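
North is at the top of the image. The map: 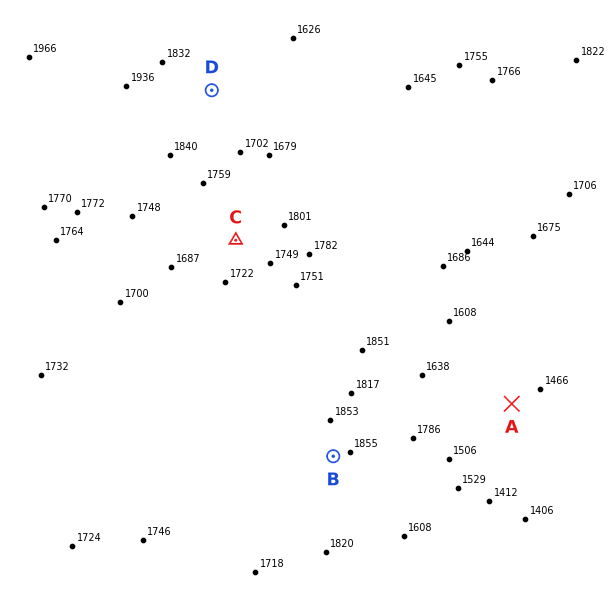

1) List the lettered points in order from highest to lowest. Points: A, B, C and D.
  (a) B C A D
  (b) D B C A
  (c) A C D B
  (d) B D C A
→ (d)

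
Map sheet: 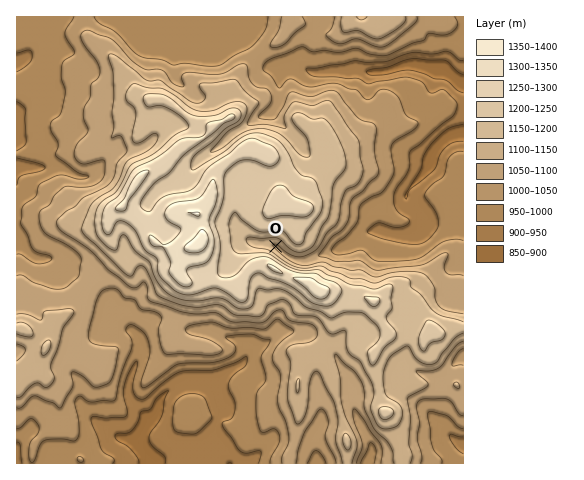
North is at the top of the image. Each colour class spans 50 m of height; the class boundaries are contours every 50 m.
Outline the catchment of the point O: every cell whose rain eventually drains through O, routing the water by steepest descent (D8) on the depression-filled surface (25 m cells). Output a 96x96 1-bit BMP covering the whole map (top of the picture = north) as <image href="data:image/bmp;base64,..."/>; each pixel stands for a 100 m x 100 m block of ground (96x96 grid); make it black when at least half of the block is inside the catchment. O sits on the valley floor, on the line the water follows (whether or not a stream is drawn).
<image width="96" height="96" href="data:image/bmp;base64,Qk2+BAAAAAAAAD4AAAAoAAAAYAAAAGAAAAABAAEAAAAAAIAEAAATCwAAEwsAAAIAAAAAAAAA////AAAAAAAAAAAAAAAAAAAAAAAAAAAAAAAAAAAAAAAAAAAAAAAAAAAAAAAAAAAAAAAAAAAAAAAAAAAAAAAAAAAAAAAAAAAAAAAAAAAAAAAAAAAAAAAAAAAAAAAAAAAAAAAAAAAAAAAAAAAAAAAAAAAAAAAAAAAAAAAAAAAAAAAAAAAAAAAAAAAAAAAAAAAAAAAAAAAAAAAAAAAAAAAAAAAAAAAAAAAAAAAAAAAAAAAAAAAAAAAAAAAAAAAAAAAAAAAAAAAAAAAAAAAAAAAAAAAAAAAAAAAAAAAAAAAAAAAAAAAAAAAAAAAAAAAAAAAAAAAAAAAAAAAAAAAAAAAAAAAAAAAAAAAAAAAAAAAAAAAAAAAAAAAAAAAAAAAAAAAAAAAAAAAAAAAAAAAAAAAAAAAAAAAAAAAAAAAAAAAAAAAAAAAAAAAAAAAAAAAAAAAAAAAAAAAAAAAAAAAAAAAAAAAAAAAAAAAAAAAAAAAAAAAAAAAAAAAAAAAAAAAAAAAAAAAAAAAAAAAAAAAAAAAAAAAAAAAAAAAAAAAAAAAAAAAAAAAAAAAAAAAAAAAAAAAAAAAAAAAAAAAAAAAAAAAAAAAAAAAAAAAAAAAAAAAAAAAAAAAAAA8AAAAAAAAAAAAAD/+AAAAAAAAAAAAAH/+AAAAAAAAAAAAAH//AAAAAAAAAAAAAH//gAAAAAAAAAAAAH//8AAAAAAAAAAAAH//8AAAAAAAAAAAAD//8AAAAAAAAAAAAA//+AAAAAAAAAAAAAf//AAAAAAAAAAAAAP//AAAAAAAAAAAAAP//AAAAAAAAAAAAAP//AAAAAAAAAAAAAf//AAAAAAAAAAAAAf/+AAAAAAAAAAAAAf/+AAAAAAAAAAAAAP/+AAAAAAAAAAAAAH//AAAAAAAAAAAAAH//AAAAAAAAAAAAAD//AAAAAAAAAAAAAD//AAAAAAAAAAAAAD//AAAAAAAAAAAAAD//AAAAAAAAAAAAAD//AAAAAAAAAAAAAB/+AAAAAAAAAAAAAA/+AAAAAAAAAAAAAAf+AAAAAAAAAAAAAAP8AAAAAAAAAAAAAAH8AAAAAAAAAAAAAABgAAAAAAAAAAAAAAAAAAAAAAAAAAAAAAAAAAAAAAAAAAAAAAAAAAAAAAAAAAAAAAAAAAAAAAAAAAAAAAAAAAAAAAAAAAAAAAAAAAAAAAAAAAAAAAAAAAAAAAAAAAAAAAAAAAAAAAAAAAAAAAAAAAAAAAAAAAAAAAAAAAAAAAAAAAAAAAAAAAAAAAAAAAAAAAAAAAAAAAAAAAAAAAAAAAAAAAAAAAAAAAAAAAAAAAAAAAAAAAAAAAAAAAAAAAAAAAAAAAAAAAAAAAAAAAAAAAAAAAAAAAAAAAAAAAAAAAAAAAAAAAAAAAAAAAAAAAAAAAAAAAAAAAAAAAAAAAAAAAAAAAAAAAAAAAAAAAAAAAAAAAAAAAAAAAAAAAAAAAAAAAAAAAAAAAAAAAAAAAAAAAAAAAAAAAAAAAAAAAAAAAAAAAAAAAAAAAAAAAAAAAAAAAAAAAAAAAA="/>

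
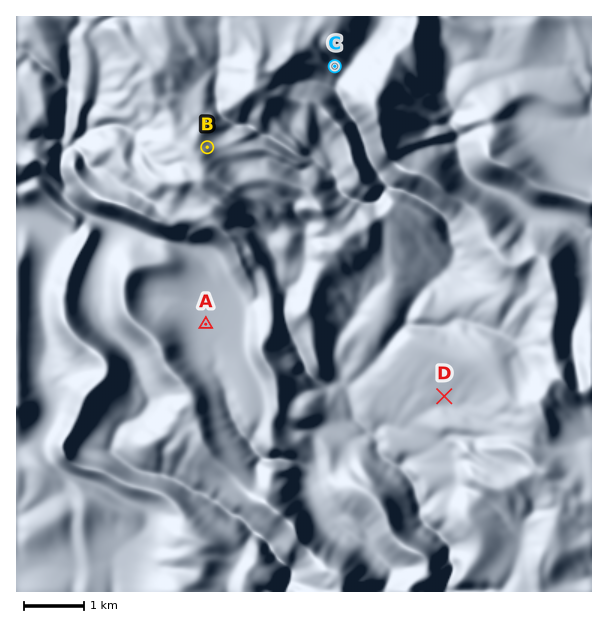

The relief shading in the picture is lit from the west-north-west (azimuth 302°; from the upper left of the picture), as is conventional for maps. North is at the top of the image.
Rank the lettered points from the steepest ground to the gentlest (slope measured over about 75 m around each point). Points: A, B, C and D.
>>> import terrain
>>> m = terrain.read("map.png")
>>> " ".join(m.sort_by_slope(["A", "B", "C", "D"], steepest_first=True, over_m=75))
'B C D A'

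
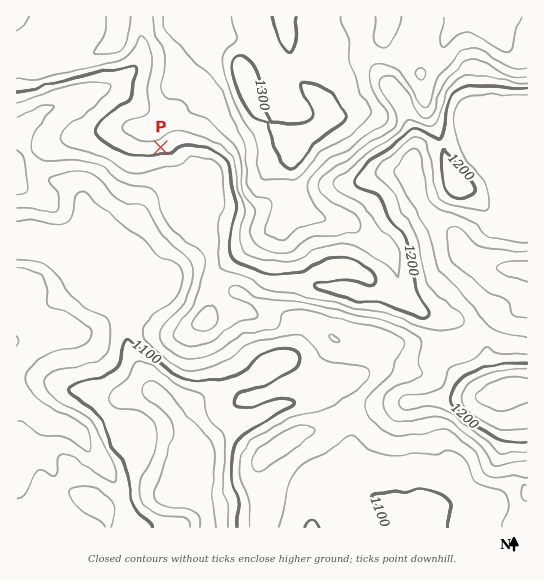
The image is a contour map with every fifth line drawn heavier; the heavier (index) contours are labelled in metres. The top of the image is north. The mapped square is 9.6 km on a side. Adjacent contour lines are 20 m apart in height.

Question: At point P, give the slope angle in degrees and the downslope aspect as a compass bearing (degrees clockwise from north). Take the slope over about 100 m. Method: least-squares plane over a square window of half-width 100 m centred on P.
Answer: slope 4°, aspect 165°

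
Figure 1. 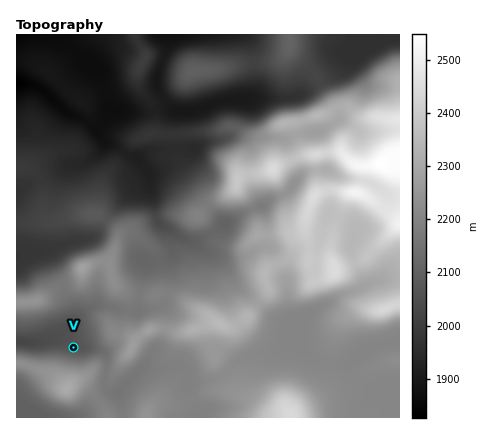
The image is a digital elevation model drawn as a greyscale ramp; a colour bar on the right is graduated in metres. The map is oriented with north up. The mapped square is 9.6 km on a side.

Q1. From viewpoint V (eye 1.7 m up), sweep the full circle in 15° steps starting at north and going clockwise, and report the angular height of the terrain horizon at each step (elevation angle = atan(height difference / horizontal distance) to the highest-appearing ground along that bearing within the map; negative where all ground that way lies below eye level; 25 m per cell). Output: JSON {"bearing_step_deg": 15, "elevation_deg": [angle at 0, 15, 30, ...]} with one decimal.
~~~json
{"bearing_step_deg": 15, "elevation_deg": [4.7, 4.5, 4.9, 6.3, 7.8, 8.0, 8.3, 7.7, 10.2, 12.9, 14.2, 15.5, 16.6, 16.4, 15.6, 13.9, 10.3, 6.6, -0.0, -0.2, 2.9, 6.3, 6.2, 4.2]}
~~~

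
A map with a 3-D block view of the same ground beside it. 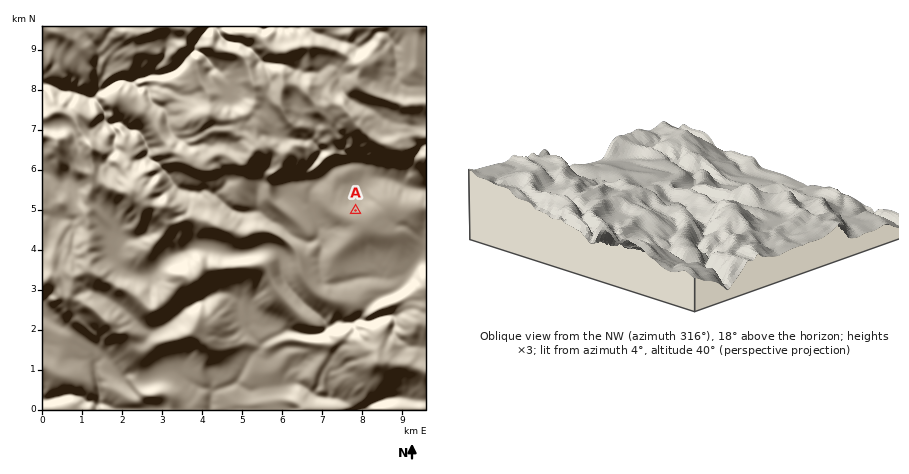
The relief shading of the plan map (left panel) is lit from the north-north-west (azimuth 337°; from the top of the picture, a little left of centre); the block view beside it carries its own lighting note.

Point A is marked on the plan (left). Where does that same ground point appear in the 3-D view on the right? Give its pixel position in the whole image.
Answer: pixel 614 178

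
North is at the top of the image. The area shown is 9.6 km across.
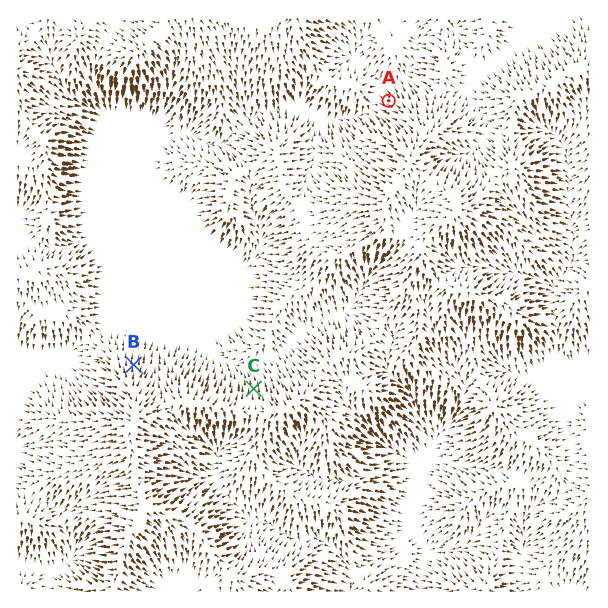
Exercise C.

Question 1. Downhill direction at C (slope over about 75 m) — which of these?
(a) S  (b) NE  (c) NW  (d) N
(d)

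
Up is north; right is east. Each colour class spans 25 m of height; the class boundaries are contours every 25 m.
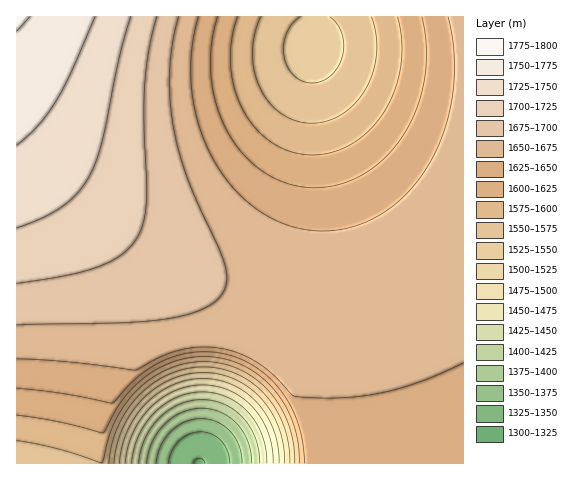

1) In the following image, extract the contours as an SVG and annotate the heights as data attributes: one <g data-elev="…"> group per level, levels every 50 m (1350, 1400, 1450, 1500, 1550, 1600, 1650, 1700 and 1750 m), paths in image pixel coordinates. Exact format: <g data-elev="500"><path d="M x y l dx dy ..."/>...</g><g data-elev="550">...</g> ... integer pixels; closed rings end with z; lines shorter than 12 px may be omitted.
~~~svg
<g data-elev="1350"><path d="M168 463l4-12 7-10 10-7 12-2 11 2 10 7 6 11 2 11"/></g><g data-elev="1400"><path d="M147 463l5-21 6-10 7-8 8-7 9-5 10-3 10-1 11 1 9 4 8 5 8 7 10 17 4 21"/></g><g data-elev="1450"><path d="M132 463l2-14 4-12 7-13 9-11 11-9 11-7 13-4 13-1 13 1 13 4 11 7 10 9 8 11 6 13 3 12 1 14"/></g><g data-elev="1500"><path d="M119 463l3-16 6-16 8-15 10-13 13-10 14-8 15-5 15-2 15 2 15 5 13 8 12 11 9 13 7 14 4 16 1 16"/></g><g data-elev="1550"><path d="M109 463l3-18 6-19 9-16 12-15 14-12 16-9 17-5 17-2 18 2 16 5 15 9 13 12 11 15 8 16 5 19 1 18"/><path d="M330 17l7 7 5 10 2 11-2 11-5 12-7 8-9 5-9 2-10-2-8-5-7-9-3-11 0-11 2-11 6-10 8-7"/></g><g data-elev="1600"><path d="M17 415l40 7 46 11 23-37 12-13 14-11 16-8 17-5 17-2 18 1 17 5 15 8 14 10 12 13 9 16 7 16 4 19 1 18"/><path d="M397 17l5 23-1 24-5 24-11 22-14 18-17 15-20 9-21 3-21-3-19-9-16-13-13-19-9-22-4-23 0-25 7-24"/></g><g data-elev="1650"><path d="M17 359l53 3 64 8 27-14 17-5 18-4 20 1 20 4 20 9 16 13 22 22 31 2 35-2 33-6 34-11 36-16"/><path d="M448 17l6 37-1 38-9 38-15 34-20 28-13 11-13 10-14 8-15 5-15 4-17 1-16-1-15-4-15-6-14-8-13-9-13-12-21-29-15-33-8-38-1-37 7-37"/></g><g data-elev="1700"><path d="M17 283l51-8 33-9 22-13 9-8 6-9 6-16 2-20-2-82 1-40 4-31 8-30"/></g><g data-elev="1750"><path d="M17 145l21-19 18-24 15-31 24-54"/></g>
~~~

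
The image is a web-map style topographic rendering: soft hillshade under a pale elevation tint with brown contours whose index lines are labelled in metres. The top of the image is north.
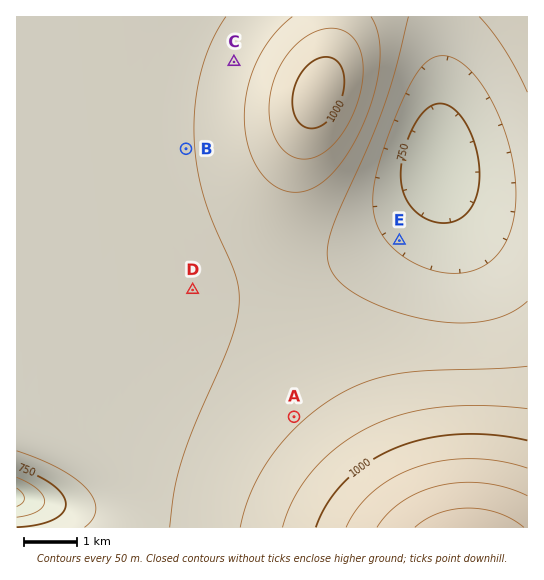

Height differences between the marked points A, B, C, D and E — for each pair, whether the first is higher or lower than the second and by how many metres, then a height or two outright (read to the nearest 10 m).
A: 100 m higher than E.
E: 80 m lower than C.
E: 60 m lower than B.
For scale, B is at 850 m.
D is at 840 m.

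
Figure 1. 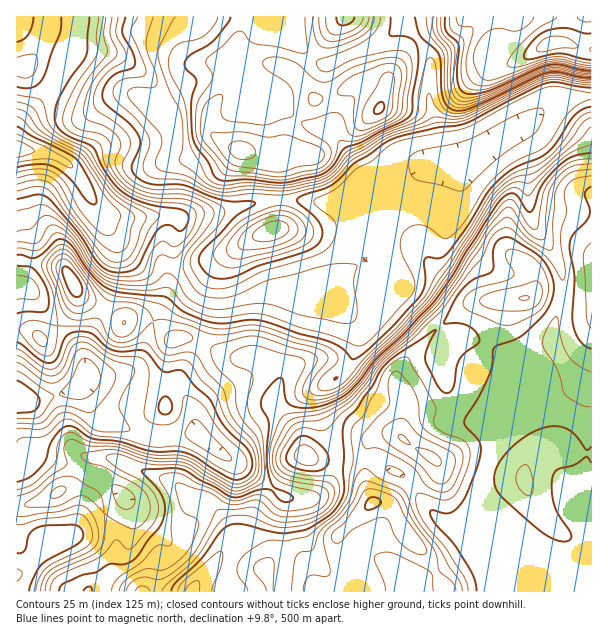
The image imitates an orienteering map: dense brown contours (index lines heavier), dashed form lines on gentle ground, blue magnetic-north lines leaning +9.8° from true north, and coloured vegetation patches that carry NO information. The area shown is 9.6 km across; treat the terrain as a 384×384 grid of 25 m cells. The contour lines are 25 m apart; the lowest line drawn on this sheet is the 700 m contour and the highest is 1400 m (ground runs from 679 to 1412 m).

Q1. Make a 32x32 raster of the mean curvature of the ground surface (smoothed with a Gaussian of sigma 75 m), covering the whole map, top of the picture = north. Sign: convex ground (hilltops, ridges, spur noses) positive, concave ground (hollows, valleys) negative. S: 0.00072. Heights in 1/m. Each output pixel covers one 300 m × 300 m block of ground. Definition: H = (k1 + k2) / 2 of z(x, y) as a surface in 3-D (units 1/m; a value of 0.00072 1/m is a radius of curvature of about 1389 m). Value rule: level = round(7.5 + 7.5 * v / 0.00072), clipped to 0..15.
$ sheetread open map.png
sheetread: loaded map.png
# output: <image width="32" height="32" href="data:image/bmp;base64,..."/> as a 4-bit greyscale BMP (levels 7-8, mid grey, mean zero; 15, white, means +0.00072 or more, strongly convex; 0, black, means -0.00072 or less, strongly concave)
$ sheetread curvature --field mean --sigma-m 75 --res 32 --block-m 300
<image width="32" height="32" href="data:image/bmp;base64,Qk12AgAAAAAAAHYAAAAoAAAAIAAAACAAAAABAAQAAAAAAAACAAATCwAAEwsAABAAAAAAAAAAAAAAABEREQAiIiIAMzMzAERERABVVVUAZmZmAHd3dwCIiIgAmZmZAKqqqgC7u7sAzMzMAN3d3QDu7u4A////AFr6eOqPpWh3p4p3a8V4h3dVi7dYNth7h3eHZXpld3d3pDJaSmOLeKp7dmn4V3d3h3NCa1eWS7mIj8Zeg2d3eYfahKdDiYq6MxPNrBR3dph3jfq0Na35SyIAbshKhXind0WXNs/+cgK6pokhbaR5pnd1i+/mZyED//ZpR83GaJiHuMxEECM0ZoyViq2Wd3eKl3S4NXmlSKh7qriaZWZ3Z4czdXmJxFialCe8iJeIaHd3R2NXh3WHd6gQHNqFemeId0uyNTV0mpictwX9Znx2iHd/oFtm6Ju7qstgb7ZndnZovHZ/xs2omoVFVAX7Znh1aYR8fOmWM1ZVZ3dRfriYpVlRn7mYkkVEZnd4dAfszOo5Vf9TRYWqhVZmeHZSq1SaKdn7ADuJyrdlZnd3k12b5Vpj+CRKdJru26d3eJUZ7VGZesMlRWFljP6XiHiHI+0Hl5yCM0UyIxASFHh3h1G/GZicghnMlrxUZTM2d3d0TlvbmTB+3MmLzf39FHd3dzZm2gAEh2iFjOqa7nQDVnd1Qndq3XVYZfmXiFPPUkMzZ2NqWauYi0XWVmaFb/6nxAJmW4Zou8lXqXdnyXfYJP+AARDHRpyEmFiHeoa53CHf/2AFuURVSKqqiblSNqtAnJ38z3pkZ5mXaYdkelI3RWqmr/tahGmoh0aXZX38VUrmdkVk"/>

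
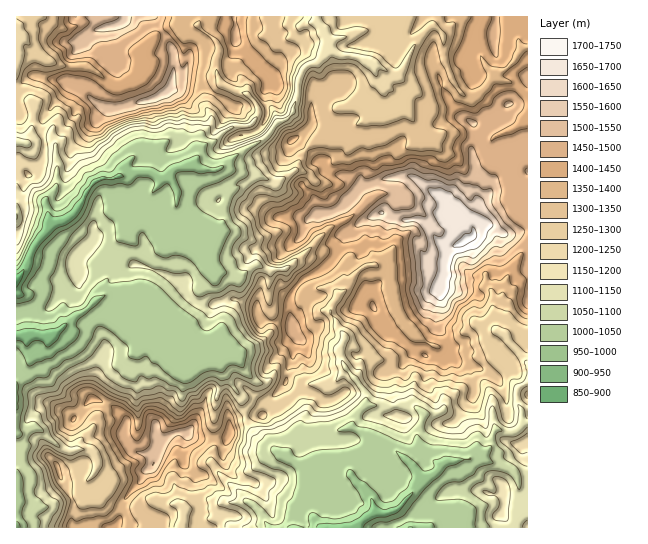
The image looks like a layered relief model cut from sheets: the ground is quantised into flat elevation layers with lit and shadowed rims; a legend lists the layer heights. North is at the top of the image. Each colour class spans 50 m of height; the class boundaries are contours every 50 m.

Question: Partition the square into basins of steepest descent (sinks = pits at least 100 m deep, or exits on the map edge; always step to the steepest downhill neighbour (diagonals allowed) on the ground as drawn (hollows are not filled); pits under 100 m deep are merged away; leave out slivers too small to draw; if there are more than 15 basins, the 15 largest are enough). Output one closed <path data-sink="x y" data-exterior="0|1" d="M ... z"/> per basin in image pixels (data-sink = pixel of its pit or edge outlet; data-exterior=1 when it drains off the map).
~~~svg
<path data-sink="17 279" data-exterior="1" d="M527 16l-510 0-1 297 30-4 16-14 8-4 7-8-2-25 8-10 6-4 4 0 21 17 12-2 7 5 17 4 29 13 8 13 10 9 18 1 20-5 18 5 3 2 1 9 4 5 29 4 11 15 8-3 14-15 15-9 15-3 6-4 14 0 4 9 0 8 10 13 11 2 19 15 12 5 10 3 12-1 1-14-16-19 1-20 12-56 5-5 16-6 3-4 0-4 10-6 7 0 16 10 22-5z"/><path data-sink="355 527" data-exterior="1" d="M490 225l-13 3-7 11-16 6-7 10-2 20-9 39 0 12 16 19-1 14-12 1-22-8-19-15-11-2-7-8-3-5 0-8-4-9-14 0-28 11-22 20-7 3-5-2-4 13 0 9-6 12 0 10-7 9-13 12-5 14-7-1-24 5-4 17-21 3-19-5-4 12 0 15 13 12-1 19 4 9 0 11-3 5 2 10 330-1 0-296-22 4z"/><path data-sink="27 335" data-exterior="0" d="M93 244l-4 0-6 4-8 10 2 25-7 8-8 4-16 14-30 5 0 57 11 16 14 13 14 5 19 14 17-20 22 8 14 14-4 13 5 11 9 7 10 1 7 4 7-14 16-11 10 0 7 5 12 3 16-1 6-2 1-15 2-2 24-5 7 1 5-14 13-12 7-9 0-10 6-12 0-9 4-9 0-6-5-9-6-3-23-2-6-6-2-10-20-6-20 5-18-1-10-9-8-13-29-13-17-4-7-5-12 2z"/>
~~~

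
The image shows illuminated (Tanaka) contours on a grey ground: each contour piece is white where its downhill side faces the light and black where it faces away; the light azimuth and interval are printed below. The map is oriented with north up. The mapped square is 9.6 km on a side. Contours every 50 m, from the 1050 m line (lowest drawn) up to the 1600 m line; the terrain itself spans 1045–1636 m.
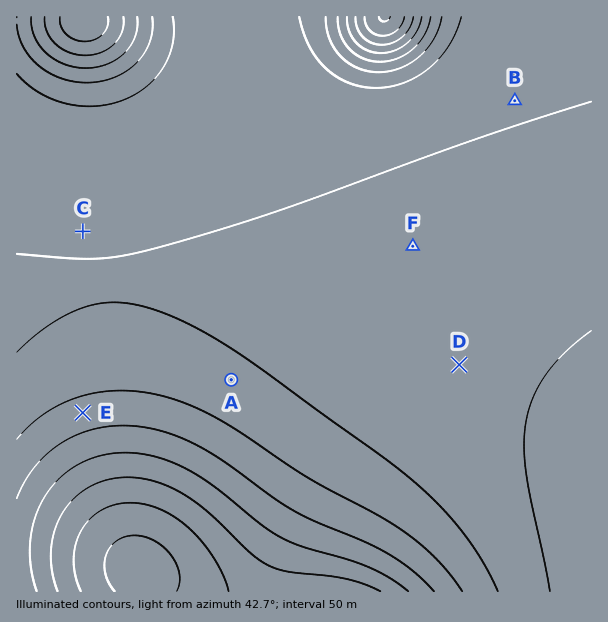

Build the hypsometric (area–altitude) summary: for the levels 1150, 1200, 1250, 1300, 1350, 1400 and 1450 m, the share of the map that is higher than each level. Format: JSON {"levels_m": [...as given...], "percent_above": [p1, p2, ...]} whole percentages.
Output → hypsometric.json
{"levels_m": [1150, 1200, 1250, 1300, 1350, 1400, 1450], "percent_above": [96, 93, 89, 85, 79, 43, 6]}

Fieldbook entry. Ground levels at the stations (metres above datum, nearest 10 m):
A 1390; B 1390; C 1400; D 1430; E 1330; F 1420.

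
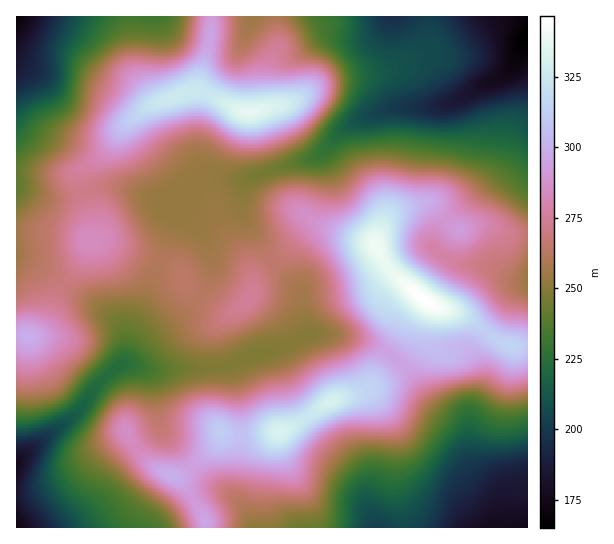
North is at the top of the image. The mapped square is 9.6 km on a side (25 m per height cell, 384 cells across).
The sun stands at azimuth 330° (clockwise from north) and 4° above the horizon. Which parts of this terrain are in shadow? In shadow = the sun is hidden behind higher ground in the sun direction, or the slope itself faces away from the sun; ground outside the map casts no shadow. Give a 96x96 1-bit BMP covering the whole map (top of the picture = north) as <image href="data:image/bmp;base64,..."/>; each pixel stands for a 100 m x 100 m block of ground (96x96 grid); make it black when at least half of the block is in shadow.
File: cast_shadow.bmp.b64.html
<image width="96" height="96" href="data:image/bmp;base64,Qk2+BAAAAAAAAD4AAAAoAAAAYAAAAGAAAAABAAEAAAAAAIAEAAATCwAAEwsAAAIAAAAAAAAA////AAAAAAAAAAAAAAAAAAAAAAAAAAAAAAAAAAAAAAAAAAAAAAAAAAAAAAAAAAAAAAAAAAAAAAAAAAAAAAAAAAAAAAAAAAAAAAAAAAAAAAAAAAAAAAAAAAAAAAAAAAAAAAAAAAAAAAAAAAAAAAAAAAAAAAAAAAAAAAAAA8AAAAAAAAAAAAAAh+AAAAAAAAAAAAAH//AAAAAAAAAAAAAP//AAAAAAAAAAAAA///AAAAAAAAAAAAA///gAAABgAAAAAAA///wAAAD4AAAAAAAf//4AAAD+AAAAAAAP//4AAAD/gAAAAAAD//4AAAB/wAAAAAAB//4AAAA/4AAAAAAA/+AAGAA/8AAAAAAAP4AAfgEP+AAAAAAAHwAA/wMH+AAAAAAAAAAD/wcB/AAAAAAAAAAH/w8A/AAAAAAAAAAH/wcAfgAAAAAAAAAH/wcAPwAAAAAAAAAD/wMAP4AAAAAAAAAB/wMAH4AAAAAAAAAAPgEAH4AAAAAAAAAAAAAAD8AAAAAAAAAAAAAAB4AAAAAAAAAAAAAAAAAAAAAAAAAAAAAAAAAAAAAAAAAAAAAAAAAAAAAAAAAAAAAAAAAAAAAAAAAA4AAAAAAAAAAAAAAB8AAAAAAAAAAAAAAB4AAAAAAAAAAAAAAAAAAAAAAAAAAAAAAAAAAAAAAAAAAAAAAAAAAAAAAAAAAAAAAAAAAAAAAAAAAAAAAAAAAAAAAAAAAAAAAAAAAAAAAAAAAAAAAAAAAAAAAAAAAAAAAAAAAAAAAAAAAAAAAAAAAAAAAAAAAAAAAAAAAAAAAAAAAAAAAAAAAAAAAAAAAAAAAAAAAAAAAAAAAAAAAAAAAAAAAAAAAAAAAAAAAAAAAAAAAAAAAAAAAAAAAAAAAAAAAAAAAAAAAAAAAAAAAAAAAAAAAAAAAAAAAAAAAAAAAAAAAAAAAAAAAAAAAAAAAAAAAAAAAAAAAAAAAAAAAAAAAAAAAAAAAAAAAAAAAAAAAAAAAAAAAAAAAAAAAAAAAAAAAAAAAAAAAAAAAAAAAAAAAAAAAAAAAAAAAAAAAAAAAAAAAAAAAAAAAAAAAAAAPwAAAAAAAAAAAAAAf/gAAAAAAAAAAAAA//4AAAAAAAAAAAAB//8AAAAAAAAAAAAD//+AAAAAAAAAA/4D//+AAAAAAAAAH/8H///AAAAAAAAAP/8H///gAAAAAAAAH/+H///gAAAAAAAAH/8D///wAAAAAAAAD/8Af//wAAAAAAAAA/8AB//wAAAAAAAAAP4AAP/wAAAAAAAAAAgAAD/gAAAAAAAAAAAAAA/gAAAAAAAAAAAAAAfgAAAAAAAAAAAAAAHAAAAAAAAAAAAAAAAAAAAAAAAAAAAAAAAAAAAAAAAAAAAAAAAAAAAAAAAAAAAAAAAAAAAAAAAAAAAAAAAAAAAAAAAAAAAAAAAAAAAAAAAAAAAAAAAAAAAAAAAAAAAAAAAAAAAAAAAAAAAAAAAAAAAAAAAAAAAAAAAAAAAAAAAAAAAAAAAAAAAAAAAAAAAAAAAAAAAAAAAAAAAAAAAAAAAAA="/>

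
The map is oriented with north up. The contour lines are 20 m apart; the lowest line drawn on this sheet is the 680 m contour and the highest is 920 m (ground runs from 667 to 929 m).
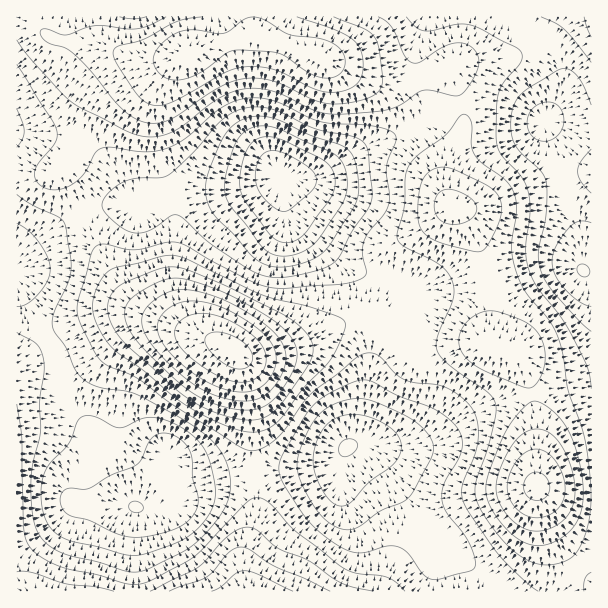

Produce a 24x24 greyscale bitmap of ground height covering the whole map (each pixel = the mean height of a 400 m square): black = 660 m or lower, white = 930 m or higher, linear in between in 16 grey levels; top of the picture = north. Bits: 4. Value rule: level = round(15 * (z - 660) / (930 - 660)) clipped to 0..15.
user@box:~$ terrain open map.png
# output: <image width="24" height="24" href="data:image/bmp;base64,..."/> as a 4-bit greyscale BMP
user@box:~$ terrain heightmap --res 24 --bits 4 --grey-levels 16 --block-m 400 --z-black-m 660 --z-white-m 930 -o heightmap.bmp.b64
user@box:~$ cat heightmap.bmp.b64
<image width="24" height="24" href="data:image/bmp;base64,Qk2WAQAAAAAAAHYAAAAoAAAAGAAAABgAAAABAAQAAAAAACABAAATCwAAEwsAABAAAAAAAAAAAAAAABEREQAiIiIAMzMzAERERABVVVUAZmZmAHd3dwCIiIgAmZmZAKqqqgC7u7sAzMzMAN3d3QDu7u4A////AIh3Z4mqqZh3ZmZneHZVVVeJmHZmZVZ4iGVEM0V4h2VVVWeamGQzIjNXdkREVWisuWQzMzNWZUM0RWm8yWVEQzRWZTIzRWisuWVERDV3dkIjRWeaqGVVVWial1REVWeJmGVWZ5vNuXZWZ3iZh2Vmeb3u2odnd4mph2Znm97+yph3eJqphlZ4q93cqYiHd4mYdUVomrupd3d3d4mHVEVniJh2VVZ3eImGQ0VnZnZUMkV3iZmGVFVmVWVDISRniqqGVWZmVVVCERNXiqmGVWd2ZmVCERNXiZh2Vmd3d3ZDEjRXeIdlVWd4iYdURWd3d4dkRWeImqmHeJmYiIdlVXiJq7upmrupiId2Vomaq8y7u8uoiId2Z5mZmau7u6qYd3dmdw=="/>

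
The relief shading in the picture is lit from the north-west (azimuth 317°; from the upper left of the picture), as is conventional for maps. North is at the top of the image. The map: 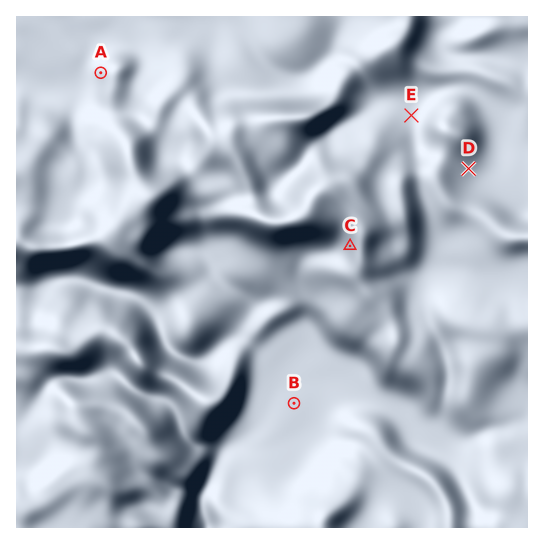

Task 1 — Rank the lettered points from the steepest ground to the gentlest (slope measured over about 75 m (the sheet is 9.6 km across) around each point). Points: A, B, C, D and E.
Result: C A D E B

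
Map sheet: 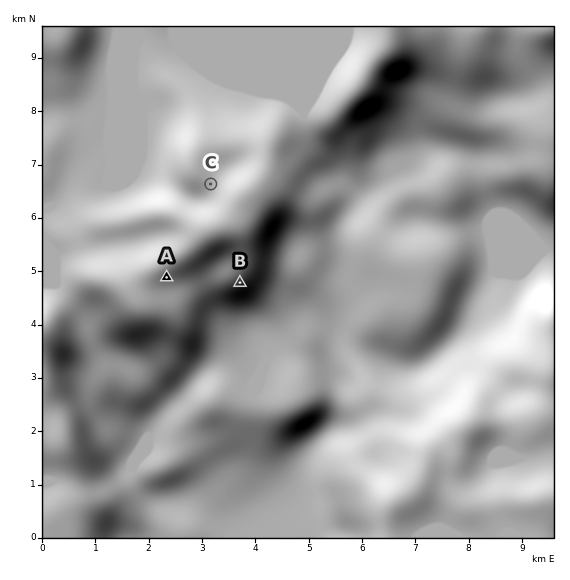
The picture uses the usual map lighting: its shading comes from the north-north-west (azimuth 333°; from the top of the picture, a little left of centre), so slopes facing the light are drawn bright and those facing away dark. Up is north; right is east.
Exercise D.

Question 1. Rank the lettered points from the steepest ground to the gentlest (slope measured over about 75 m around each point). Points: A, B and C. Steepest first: B A C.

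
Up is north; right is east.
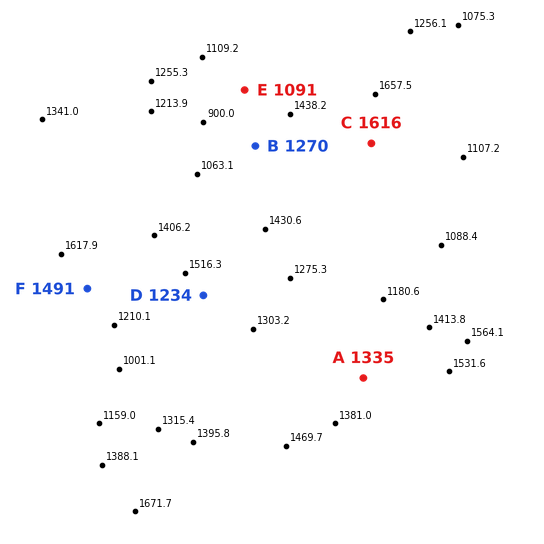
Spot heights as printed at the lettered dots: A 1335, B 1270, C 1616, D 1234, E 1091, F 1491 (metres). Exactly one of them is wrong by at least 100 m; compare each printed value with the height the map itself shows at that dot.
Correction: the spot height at D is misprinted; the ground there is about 1434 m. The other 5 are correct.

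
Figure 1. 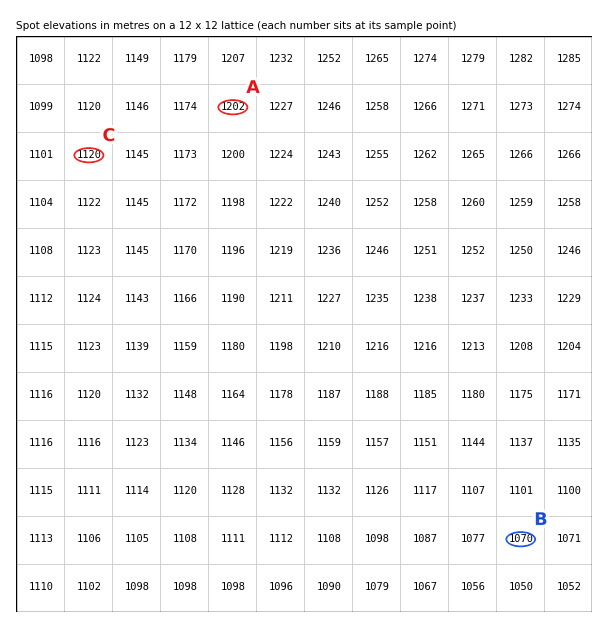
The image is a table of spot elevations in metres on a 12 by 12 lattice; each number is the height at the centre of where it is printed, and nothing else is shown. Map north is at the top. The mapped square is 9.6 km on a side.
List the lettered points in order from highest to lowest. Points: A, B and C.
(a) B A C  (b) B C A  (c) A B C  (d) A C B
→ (d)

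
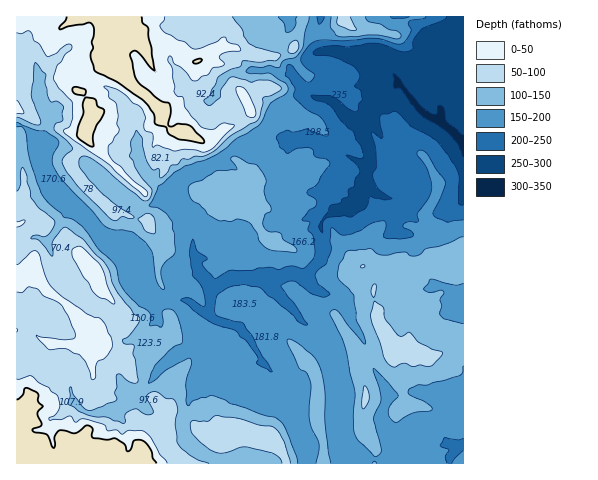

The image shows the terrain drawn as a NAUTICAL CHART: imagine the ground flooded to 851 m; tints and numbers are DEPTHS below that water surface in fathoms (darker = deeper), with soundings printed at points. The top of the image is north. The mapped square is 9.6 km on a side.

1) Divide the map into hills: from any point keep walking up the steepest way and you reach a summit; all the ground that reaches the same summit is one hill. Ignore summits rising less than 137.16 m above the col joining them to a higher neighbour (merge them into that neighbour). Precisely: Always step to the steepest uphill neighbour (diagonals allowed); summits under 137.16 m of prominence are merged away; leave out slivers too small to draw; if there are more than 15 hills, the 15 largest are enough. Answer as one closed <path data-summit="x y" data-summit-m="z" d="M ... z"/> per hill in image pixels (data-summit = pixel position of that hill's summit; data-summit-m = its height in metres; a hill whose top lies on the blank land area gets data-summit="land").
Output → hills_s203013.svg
<path data-summit="land" d="M463 16l-55 1 2 4 15 13 6-1 1 26-11 18 0 7 8 14 12 11-2 11-11-4-11-10-27-35-5 0-24 14-15 0-7 5-6 12 13 13 15 7 1 11 8 17-2 15-54-24-14-1-10 2-14-6-11 0-27 7-22 18-29 10-13 11-7 13 9 8 15 22 5 39 16 26-4 24-7-3-13-10-33 1-8-5-10-14-3-26-11-10-20-6-19-30-16-9-14-14-12-22 1-16-4-9-12-12-11-4 1 339 289-1-2-16-26-66-16-19-11-22-12-12-8-3 2-7 0-26-5-12 6-3 46 0 8-3 17 2 17-20 1-24-3-7 3-5 14-10 13-2 8-4 3-3 0-8 4-11 18 15 20 2 1 10 15 12 43-19 2-3z"/><path data-summit="land" d="M320 16l-304 1 0 107 11 5 12 12 4 9-1 16 12 22 14 14 16 9 19 30 20 6 11 10 3 26 5 9 9 8 4 2 33-1 13 10 5 3 4-2 2-22-16-26-5-39-15-22-9-8 3-8 11-12 35-14 25-19 16-2 8-4 11 0 14 6 10-2 14 1 50 24 4 0 2-15-8-17-1-11-15-7-13-14 10-15 18-1 6-5 22-10-7-8-13-6-19 0-15-6-13 1-5-13z"/><path data-summit="395 350" data-summit-m="745" d="M365 182l-4 11 0 8-3 3-8 4-13 2-14 10-3 5 3 7-1 24-17 20-17-2-8 3-11-1-3 4 2 5 27 26 5 8 22 15 9 12 11 46-3 47 3 25 107 0 2-9 13-11 0-244-9 6-36 15-15-12-1-10-20-2z"/><path data-summit="323 463" data-summit-m="656" d="M264 277l-30 0-6 3 5 12 0 26-2 7 8 3 12 12 11 22 16 19 26 66 2 16 35 1-2-47 3-8 0-17-11-46-9-12-22-15-5-8-27-26z"/><path data-summit="343 20" data-summit-m="711" d="M407 16l-86 0-4 16 2 15 3 4 13-1 15 6 19 0 13 6 13 14 3 7 6 6 11 15 13 12 11 4 2-11-12-11-8-14 0-7 11-18-1-26-6 1-5-6-7-4z"/>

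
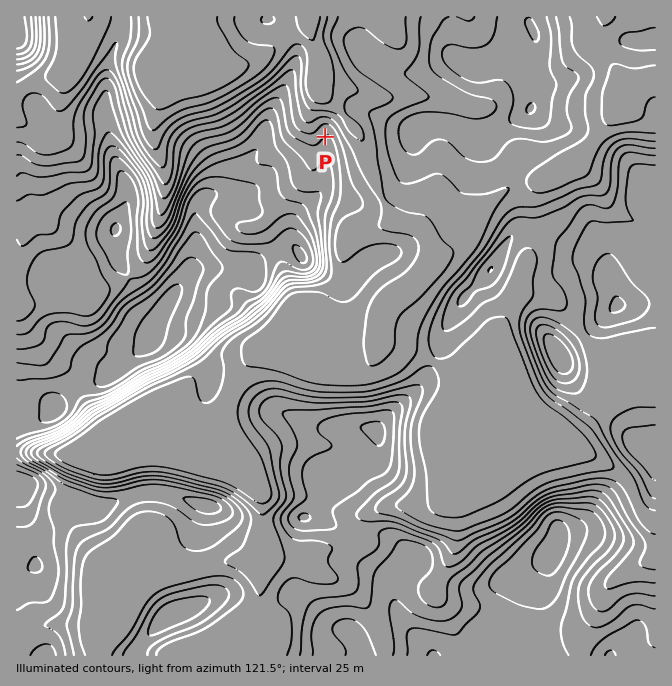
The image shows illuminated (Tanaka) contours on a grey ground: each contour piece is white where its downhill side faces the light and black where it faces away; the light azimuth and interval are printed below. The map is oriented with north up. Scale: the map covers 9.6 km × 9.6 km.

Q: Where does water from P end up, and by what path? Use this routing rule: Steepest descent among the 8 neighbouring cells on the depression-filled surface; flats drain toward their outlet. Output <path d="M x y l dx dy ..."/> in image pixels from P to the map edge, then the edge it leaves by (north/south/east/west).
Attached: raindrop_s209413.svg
<path d="M325 137l-13-14 0-15 5-8 0-8-2-2 0-45-3-5 0-5-2-2 0-16"/>
exit: north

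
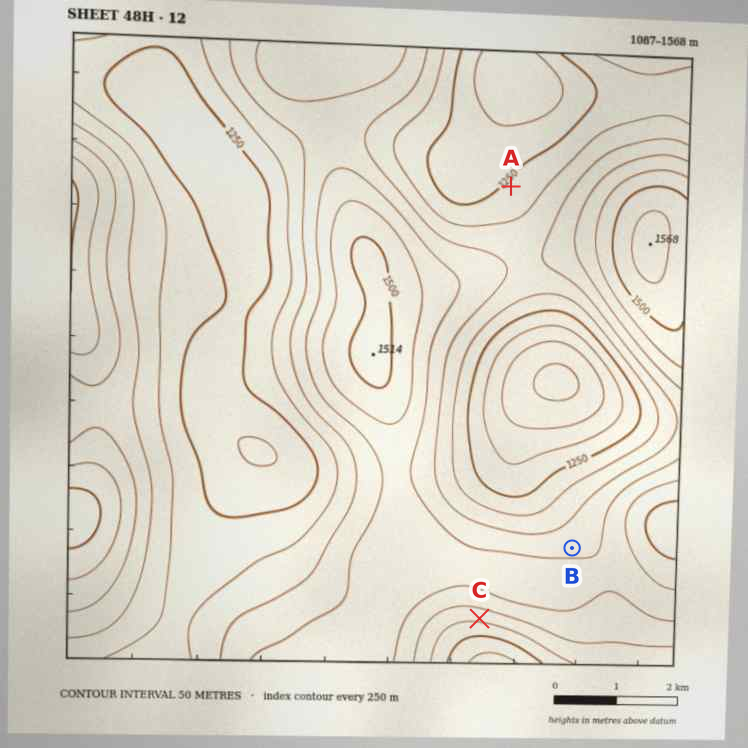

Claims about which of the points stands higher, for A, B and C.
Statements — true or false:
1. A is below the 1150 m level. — false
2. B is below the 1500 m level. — true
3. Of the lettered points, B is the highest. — true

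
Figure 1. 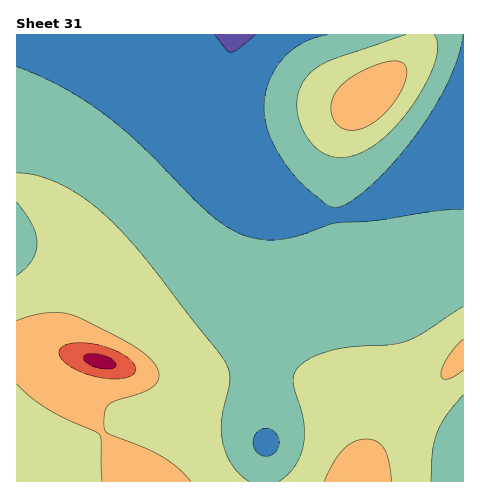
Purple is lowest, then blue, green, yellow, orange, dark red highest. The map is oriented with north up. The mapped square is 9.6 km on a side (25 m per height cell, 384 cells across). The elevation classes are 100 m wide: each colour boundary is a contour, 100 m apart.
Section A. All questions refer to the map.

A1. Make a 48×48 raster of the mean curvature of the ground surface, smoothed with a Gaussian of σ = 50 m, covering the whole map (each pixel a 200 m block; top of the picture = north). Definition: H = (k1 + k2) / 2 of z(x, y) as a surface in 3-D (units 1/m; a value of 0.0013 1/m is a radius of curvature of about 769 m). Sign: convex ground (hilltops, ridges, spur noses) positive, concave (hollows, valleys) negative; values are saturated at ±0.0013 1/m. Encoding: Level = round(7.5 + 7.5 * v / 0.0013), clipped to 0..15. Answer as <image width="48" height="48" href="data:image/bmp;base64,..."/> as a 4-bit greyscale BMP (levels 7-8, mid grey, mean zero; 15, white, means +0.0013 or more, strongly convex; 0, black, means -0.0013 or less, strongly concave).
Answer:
<image width="48" height="48" href="data:image/bmp;base64,Qk32BAAAAAAAAHYAAAAoAAAAMAAAADAAAAABAAQAAAAAAIAEAAATCwAAEwsAABAAAAAAAAAAAAAAABEREQAiIiIAMzMzAERERABVVVUAZmZmAHd3dwCIiIgAmZmZAKqqqgC7u7sAzMzMAN3d3QDu7u4A////AHiIiIiIiIiIiIiIiHd3eIiIiIiIiIiId4iIiIiIiIiIiIiIh3dnd4iIiIiIiIh3d4iIiIiIiIiIiIiIh3ZVZ3iIiIiIiId3d4iIiIiIiIiIiIiId2VVZ3iIiIiIiId3d4iIiIiIiIiIiIiId3VVZ3iIiIiIiIh3d4iIiIiIiIiIiIiIh3ZmZ3iIiIiIiIh3d4iIiIiIiId3iIiIh3d3d4iIiIiIiIiHd4iIiIh3d3d3d3iIiHd3eIiIiIiIiIiId4iIh3d3d3d3d3eIiIiIiIiIiIh3iIiId4iHd3ZmVmZ3d3eIiIiIiIiIiId3d4iZh4d3dlVVVniIiIiIiIiIiIiIiId3d3iamHd3ZmZ4q7qYiHd4iIiIiIiIiId3d3eJqnd3eJz//sqHd3d3iIiIiIiIiId3d3d4q3eIm+/+uYd3d3d3eIiIiIiIiId3d3d3m4iJqqmHZVZnd3d3d4iIiIiIiId3d3d3eYiId2ZVVWd3d3d3d3d4iIiIiIh3d3d3eIh3dmZmZ3d3d3d3d3d3eIiIiIh3d3d3d4iHd3d3d3iIh3d3d3d3d3iIiIiId3d3d4iIiIiIiIiIh3d3d3d3d3d4iIiIh3d3d4iIiIiIiIiIh3d3d3d3d3d3iIiIiHd3d4iIiIiIiIiId3d3d3d3d3d3eIiIiId3d3iIiIiIiIiId3d3d3d3d3d3d4iIiIiHd3d3iIiIiIiId3d3d3d3d3d3d4iIiIiId3d3eIiIiIiId3d3d3d3d3d3d3iIiIiIh3d3iIiIiIiId3d3d3d3d3d3d3d4iIiIiHd4iIiIiIiId3d3d3d3d3d3d3d3iIiIiHeIiIiIiIiHd3d3d3d3d3d3d3d3eIiIiIiIiIiIiIiHd3d3d3d3d3d3d3d3d4iIiIiIiIiIiIh3d3d3d3d3d3d3d3d3d3iIiIiIiIiIiIh3d3d3d3d3d3d3d3d3d3eIiIiIiIiIiId3d3d3d3d3d3d3d3d3d3d3iIiIiIiIiId3d3d3d3d3d3d3d3d3d3d3eIiIiIiIiHd3d3d3d3d3d3d3d3d3d3d3d4iIiIiIh3d3d3d3d3d3d3iIh3d3d3d3d4iIiIiIh3d3d3d3d3d3d3iIiId3d3d3d4iIiIiId3d3d3d3d3d3d4iIiIh3d3d3d4iIiIiHd3d3d3d3d3d3eIiIiIiHd3d3d4iIiIh3d3d3d3d3d3d3iIiImZmId3d3d4iIiId3d3d3d3d3d3d4iIiImZmYh3d3d4iIh3d3d3d3d3d3d3eIiIiImZmZiHd3d4iId3d3d3d3d3d3d3eIiIiIiZmZmHd3d4d3d3d3d3d3d3d3d3eIiIiIiZmpmYd3d3d3d3d3d3d3d3d3d3eIiIiIiJmamYiHd3d3d3d3d3d3d3d3d3eIiIiIiImZmZiId3d3d3d3d3d3d3d3d3d4iIiIiIiZmZmId3d3d3d3d3d3d3d3d3d4iIiIiIiJmZmYh3d3d3d3d3d3d3d3d3d3iIiIh3eIiZmZiHd3d3d3d3d3d3d3d3d3eIiId3d4iJmZiA=="/>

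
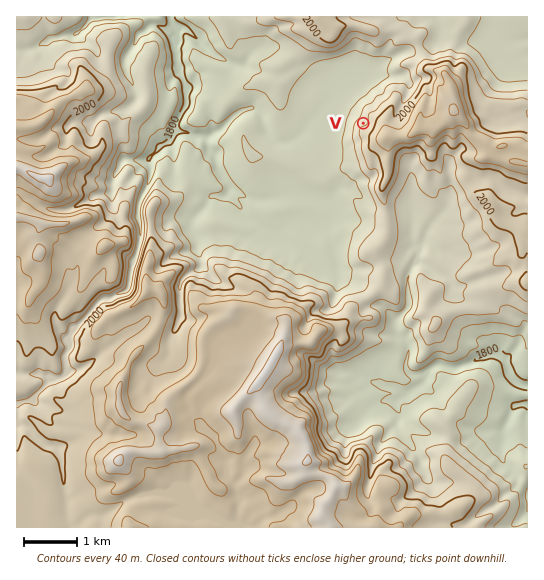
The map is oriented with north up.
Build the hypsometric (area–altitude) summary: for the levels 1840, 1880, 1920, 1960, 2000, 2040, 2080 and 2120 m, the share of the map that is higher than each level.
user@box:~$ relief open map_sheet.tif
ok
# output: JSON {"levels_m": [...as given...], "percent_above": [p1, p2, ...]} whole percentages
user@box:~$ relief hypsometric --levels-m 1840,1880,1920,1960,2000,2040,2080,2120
{"levels_m": [1840, 1880, 1920, 1960, 2000, 2040, 2080, 2120], "percent_above": [94, 74, 60, 49, 39, 28, 15, 4]}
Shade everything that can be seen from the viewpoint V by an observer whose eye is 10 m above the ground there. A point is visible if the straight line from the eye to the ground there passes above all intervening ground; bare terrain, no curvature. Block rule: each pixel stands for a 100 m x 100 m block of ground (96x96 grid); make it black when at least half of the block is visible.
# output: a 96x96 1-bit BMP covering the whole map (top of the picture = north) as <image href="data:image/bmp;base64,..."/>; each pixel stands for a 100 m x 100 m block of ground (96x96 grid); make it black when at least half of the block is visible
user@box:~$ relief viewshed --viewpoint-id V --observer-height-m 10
<image width="96" height="96" href="data:image/bmp;base64,Qk2+BAAAAAAAAD4AAAAoAAAAYAAAAGAAAAABAAEAAAAAAIAEAAATCwAAEwsAAAIAAAAAAAAA////AAAAAAAAAAAAAAAAAAAAAAAAAAAAAAAAAAAAAAAAAAAAAAAAAAAAAAAAAAAAAAAAAAAAAAAAAAAAAAAAAAAAAAAAAAAAAAAAAAAAAAAAAAAAAAAAAAAAAAAAAAAAAAAAAAAAAAAAAAAAAAAAAAAAAAAAAAAAAAAAAAAAAAAAAAAAAAAAAAAAAAAAAAAAAAAAAAAAAAAAAAAAAAAAAAAAAAAAAAAAAAAAAAAAAAAAAAAAAAAAAAAAAAAAAAAAAAAAAAAAAAAAAAAAAAAAAAAAAAAAAAAAAAAAAAAAAAAAAAAAAAAAAAAAAAAAAAAAAAAAAAAAAAAAAAAAAAAAAAAAAAAAAAAAAAAAAAAAAAAAAAAAAAAAAAAAAAAAAAAAAAAAAAAAAAAAAAAAAAAAAAAAAAAAAAAAAAAAAAAAAAAAAAAAAAAAAAAAAAAAAAAAAAAAAAAAAAAAAAAAAAAAAAAAAAAAAAAAAAAAAAAAAAAAAAAAAAAAAAAAAAAAAAAAAAAAAAAAAAAAAAAAAAAAAAAAAAAAAAIAAAAAAAAAAAAAAAAAAAAAAAAAAAAAAAAAAAAAAAAAAAAAAAAAAAAAAAAAAAAAAAAAAAAAAAAAAAAAAAAAAAAAAAAAAAAAAAAAAAAAAAAAAAAAAAAAAAOAAAAAAAAAAAAIH/8AAAAAAAAAAAAIP/4AAAAAAAAAAAAcf/4AAAAAAAAAAAAc/A4AAAAAAAAAAAD+8B4AAAAAAAAAAAD/4HwAAAAAAAAAAAD/wfwAAAAAAAAAAAD/w/gAAAAAAAAEACD/x/gAAAAAAAAEADB/z/gAAAAAAAAOAHB/3/gAAAAAAAAPAGB///gAAAAAAAAPgPx/3/gAAAAAAAAHwPx/j/gAAAAAAAAAB/x/D/wAAAAAAAAAB+x/j/wAAAAAAAAPz8B/n/AAAAAAAAD/z4B//+MAAAAAAAD/z4B//8+AAAAAAAAAf4h//9/AAAAAAAAA/Yw//x/AAAAAAAAB/5w/+APgAAAAAAAB/5I//AfwAAAAAAAD/4s5/AfwAAAAAAAD/48Z+A/8AAAAAAAT/88Z8A/sAAAAAABg/+cZ4A/+AAAAAADAf/4ZwA//AAAAAADgf/YBwB//AAAAAAD8P+cAgB//gAAAAAAHOOeAgB//wAAAAACDGP/AAD//4AAAAABxEP/gAD9/4DgAAAA/EP/wAD5/8HgAAAAP8P/4YDz/+PgAAAAH+Pf4cBz///AAAAAD/+P4Mwj//+AAAAAB/+H8IcD//8AAAAAA7/D8AeD//4AAAAAAb/j8APD//4AAAAAAD/j8AHz//4AAAAAAB/jwBD///4AAAAAAB/DwAAf//8AAAAAAB/DwAAH//8AAAAAAB+DwBgD//+AAAAAADmDwDAD//+AAAAAADGD4EAA///AAAAAABGBwAMAf//gAAAAAAHBwAcAP//wAAAAAAHAwAcAf//8AAAAAADgwAfB///+AAAAAADggAf//n/+AAAAAABwAAf8Qj8EAAAAAAA+AA/+AwAAAAADgAAHgA4HhAAAAAAA="/>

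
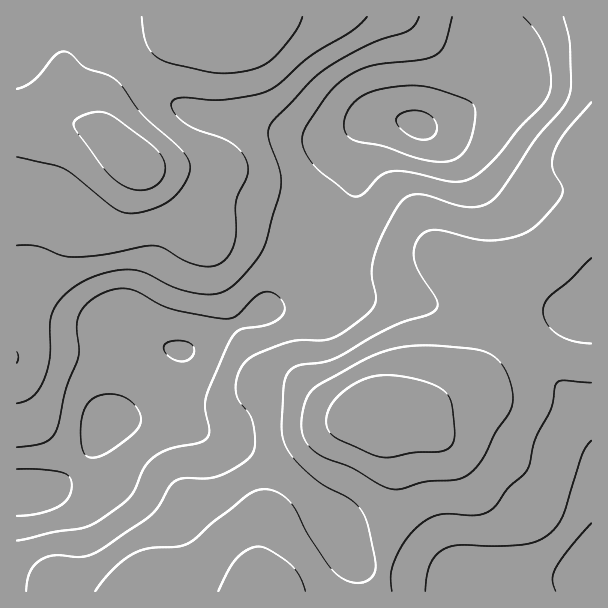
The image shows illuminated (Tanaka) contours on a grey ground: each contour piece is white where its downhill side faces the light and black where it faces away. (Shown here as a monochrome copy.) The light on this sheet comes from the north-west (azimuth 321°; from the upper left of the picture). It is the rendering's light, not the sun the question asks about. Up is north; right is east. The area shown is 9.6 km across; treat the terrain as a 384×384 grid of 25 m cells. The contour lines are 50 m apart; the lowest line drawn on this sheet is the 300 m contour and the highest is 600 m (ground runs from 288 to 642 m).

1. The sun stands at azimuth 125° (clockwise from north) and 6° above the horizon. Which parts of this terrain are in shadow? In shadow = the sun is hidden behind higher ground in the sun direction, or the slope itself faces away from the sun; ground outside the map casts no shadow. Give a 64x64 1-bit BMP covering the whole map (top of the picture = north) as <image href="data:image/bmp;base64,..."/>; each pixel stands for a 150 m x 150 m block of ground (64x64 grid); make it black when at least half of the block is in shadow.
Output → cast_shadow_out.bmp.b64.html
<image width="64" height="64" href="data:image/bmp;base64,Qk0+AgAAAAAAAD4AAAAoAAAAQAAAAEAAAAABAAEAAAAAAAACAAATCwAAEwsAAAIAAAAAAAAA////AAAAAAAAAAAAAAAAAAAAAAAAAAAAAHAAAAAAAAAA+AAAAAAAACD4AAAAAAAAcfwAAAAAAABz/AAAAAAAAHP8AAAAAAAAB/4AAAAAAAAAPwAAAAAAAAAPAAAAAAAAAAIAAAAAAAAAAAAAAAAAAAAAAAAAAAAAAAAAAAAAAAAAAAAAAAAAAAAAAAAAAAAAAAAAAAAAAAAAAAAPAAAAAAAAAA/AAAAAAAAAH+AAAAAAAAAf+AAAAAAABg/8AAAAAAAPD/4AAAAAAB+P/wAAAAAAH4f/gAAAAAAfz/+AAAAAAB/f/8AAAAAABj//wAAAAAAAP//AAAAAAAA//8AAAAAAAAh/AAAAAAAAAAAAAAAAAAAAAAAAAAAAAAAAAAAAAAAAAAAAAAAAAAAAAAAAAAAAAAAAAAAAAAAAAAAAAAAAAAAAAAAAAAAAAAAAQAAAAAAAAABAAAAAAAAAAAAAAAAAAAAAAAAAAAAAAAAAAAAAAAAAAAA4AAAAAAAAAH8AAAAAAAAA/4AAAAAAAAH/4AAAAAAAAf/wAAAAAAAD//wAAAAAAAA//gAAAAAAAB//AAAAAAAAD/8AAAAAAAAP/wAAAAAAAAf+AAAAAAAAB/wAAAAAAAAD/AAAAAAAAAH4AAAAAAAAAAAAAAAAAAAAAAAAAAAAAAAAAAAAAAAAAAAAAAAAAAAAAA=="/>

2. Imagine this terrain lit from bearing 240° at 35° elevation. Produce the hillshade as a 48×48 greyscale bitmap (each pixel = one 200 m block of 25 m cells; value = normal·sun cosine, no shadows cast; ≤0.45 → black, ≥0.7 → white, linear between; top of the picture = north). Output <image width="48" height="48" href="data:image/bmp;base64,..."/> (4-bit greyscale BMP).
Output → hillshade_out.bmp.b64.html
<image width="48" height="48" href="data:image/bmp;base64,Qk32BAAAAAAAAHYAAAAoAAAAMAAAADAAAAABAAQAAAAAAIAEAAATCwAAEwsAABAAAAAAAAAAAAAAABEREQAiIiIAMzMzAERERABVVVUAZmZmAHd3dwCIiIgAmZmZAKqqqgC7u7sAzMzMAN3d3QDu7u4A////ALuXZomYdmZ3iIiHVDNFZ3VDNWiIiIdmZ6qGVniYdlZ4iIh2UzNFeHZDRXiJmIdmZ5h1VXiHZVZ4iId1QyNGiYZUVomZmYdmZnZlRXiHZVZ4iIdlQzNXmpdVZ4mqmZhlZmVVVXeHdmeIiIdlQzRoq5dmeJqpmYhlVVVVVniHd3eIiIh1M0Z5q6h3eJqZiIdlVVVmd4iIiIiIiIhkNFeKu6l3iamYeIdkRGd4iYiImph3eIdkRXiavLmIiZmHd3dURIiZmZiJqphmd4dUV5qrzLmImZh2Z3ZURJmqmYiJqpdmZ3dmery8zLmZmpdmZ3ZURKqph3iJmXZVZ3eIrN3M3LmZqYdlZmZURaqXZWeIiHZWeImr3u3M3KmZmXVVZlVVVZl1RFeIiHZniaq87u3My5iJh1RFVVVWZohkM1eImIiJq7u97tzLuoiHdURVZVVmZ4dTI2iZqZmau7q83cu6mHd2VURWZVVWZ4dTJHiaqZmbu6q83Lqph2ZlVFVmZURWd3ZDNXmamYiau6qry6mYdlVVVVZmVERXeHVDRniZh3eKu7qqqYd3dlVVVVVlQzRomVQzRneHdmaJu6mZl2VnZlVVVVVVQ0V4mUMzRWZ2ZWeKu6h3dUVndlVVVVVURFZ4h0MiNFZmZnibu5dmZUVnd2VVVVVVVWZ2ZkQyNFZneJmruoZmZVZ3d3ZVVWZmZmZVVWVDNFZ4mqu7uXZnd2d4iHdmZneIdmVVVXdURWeJq8zLqHZ4mIeImZiHiJmphlVVZoh2VnibzdzLqGaJqYiJmqqZmqupdmZmZpmHd3ir3dy7l2aKqYiJqrqqu7qYdmZ3ZqmYiImrzcu6l1Z5mYeJq7qru6l2Zmd3ZqqpmZmqu7qphlVniHd4mqqqqYZVVmd3ZpmZmZmZmqmZhkRWd3Znmqqql2RFVmeHd5mZmZmYiJmIdkRFZ3ZniqqpdkRFZniId4iIiZmYiIiIdURFZnZniaqYZDRWZ4iId4iIiZqqmIh3ZURVVmZmeaqXUzRXeIiIh4iIibzLqHZ3ZVVVVWZmeZmGQzVniZmIiJmZms3cp1VmZlVURVVWeJhkIjV4mZmZmamZq93blkNWZlVDNEVWeIZCEkaImqqZmqqavN25YyJFZUMyI0RVZmQQE1eJmqqqqqqqvNuWMQE0RDMiI0RFVUIBNYmZmqqqq5mqu7ljEAAkRDMzNERERDETaJqZmqqqqpmZqpZBAAE1VVRERVVERDNGmrqpmZqqqoiIh3UgACRWd3dmVVVEVVZ5u7qZiJmaqnh3ZmQhEkaImIiHZVVVZ3iavLqYiImrqnd2ZlQiNXmqqZmHZVVWeJmru6mHeJq8y3h3ZmQ0aJq7qpmHZVVmeJqquph3eJvdy4iHZlVWiqu6qpmGZWZniZqqqYdneKzdy5mXZVVoq6qqmYh2Zmd3iJqZh3ZnibzdupmXZVaKuqmZiId2Zmd3eJmYdmZ3ib3cuqqXZWeaqpmIh3d2Zmd3d4iGVWd4irzMuqmHZniaqpmHd3d3ZWd3d3d1RGeImrzLug=="/>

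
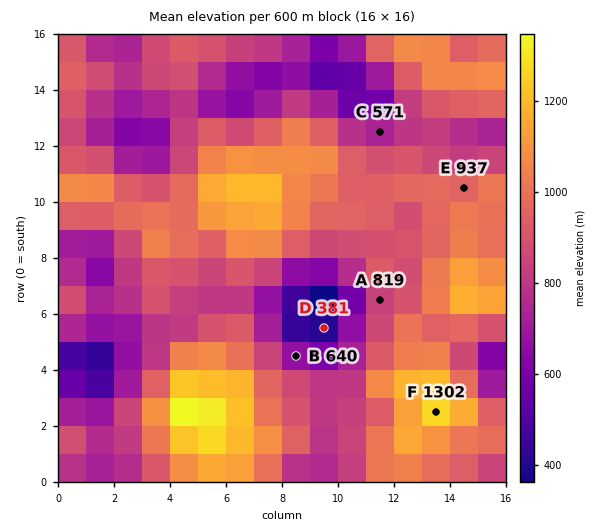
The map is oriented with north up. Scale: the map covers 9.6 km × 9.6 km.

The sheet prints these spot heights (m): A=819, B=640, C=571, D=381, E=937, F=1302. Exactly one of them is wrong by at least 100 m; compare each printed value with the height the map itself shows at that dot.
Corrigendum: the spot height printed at C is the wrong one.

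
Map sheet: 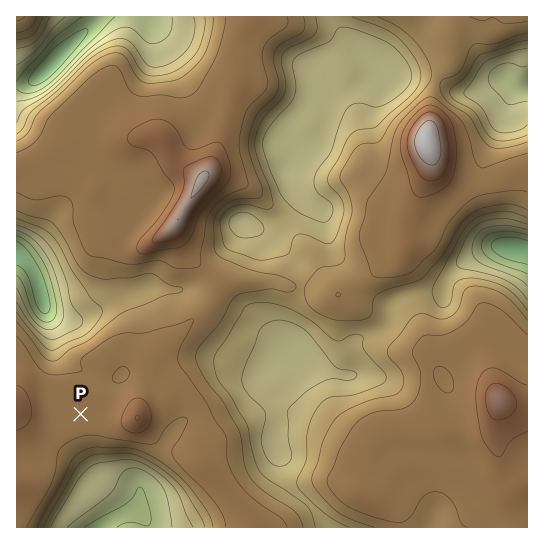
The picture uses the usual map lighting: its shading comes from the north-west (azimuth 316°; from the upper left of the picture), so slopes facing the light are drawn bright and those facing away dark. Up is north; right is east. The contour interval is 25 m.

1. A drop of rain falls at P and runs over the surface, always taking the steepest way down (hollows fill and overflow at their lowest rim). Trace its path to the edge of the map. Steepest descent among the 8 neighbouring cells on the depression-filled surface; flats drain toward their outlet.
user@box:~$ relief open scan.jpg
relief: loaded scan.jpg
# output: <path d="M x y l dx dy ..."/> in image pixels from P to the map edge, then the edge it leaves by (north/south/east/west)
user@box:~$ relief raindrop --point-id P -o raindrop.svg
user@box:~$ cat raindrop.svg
<path d="M81 414l-3 3-8 0-1 1 0 4 4 9 17 23 7 15 36 36 0 5-2 1-13 6-15 10"/>
exit: south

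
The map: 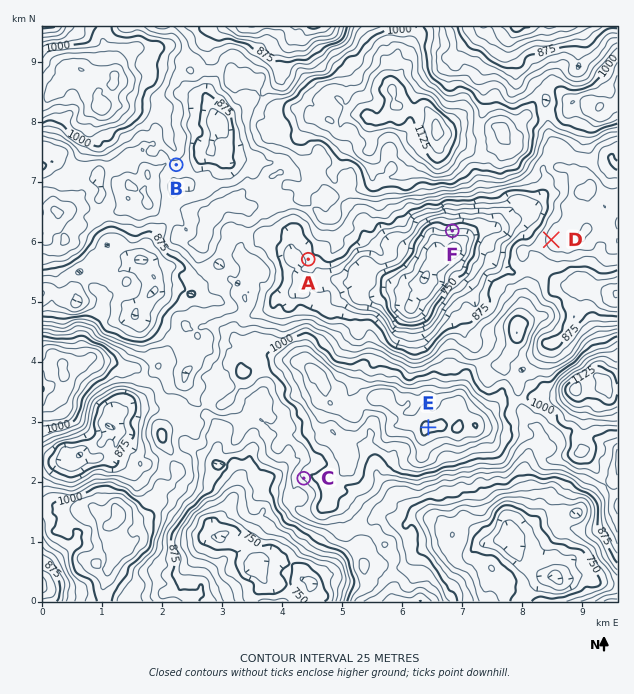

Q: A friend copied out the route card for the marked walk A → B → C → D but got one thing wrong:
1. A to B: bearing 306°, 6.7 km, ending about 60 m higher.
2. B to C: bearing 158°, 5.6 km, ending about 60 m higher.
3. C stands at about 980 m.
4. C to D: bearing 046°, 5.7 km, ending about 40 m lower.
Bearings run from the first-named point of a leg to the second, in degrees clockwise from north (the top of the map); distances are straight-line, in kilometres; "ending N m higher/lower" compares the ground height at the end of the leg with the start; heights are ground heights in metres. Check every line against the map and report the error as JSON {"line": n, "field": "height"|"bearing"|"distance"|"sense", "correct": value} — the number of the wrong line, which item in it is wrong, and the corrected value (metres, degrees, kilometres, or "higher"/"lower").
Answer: {"line": 1, "field": "distance", "correct": 2.7}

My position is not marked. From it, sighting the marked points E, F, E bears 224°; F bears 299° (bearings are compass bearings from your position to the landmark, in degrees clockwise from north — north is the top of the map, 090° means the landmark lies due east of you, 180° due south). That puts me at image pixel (560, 291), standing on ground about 855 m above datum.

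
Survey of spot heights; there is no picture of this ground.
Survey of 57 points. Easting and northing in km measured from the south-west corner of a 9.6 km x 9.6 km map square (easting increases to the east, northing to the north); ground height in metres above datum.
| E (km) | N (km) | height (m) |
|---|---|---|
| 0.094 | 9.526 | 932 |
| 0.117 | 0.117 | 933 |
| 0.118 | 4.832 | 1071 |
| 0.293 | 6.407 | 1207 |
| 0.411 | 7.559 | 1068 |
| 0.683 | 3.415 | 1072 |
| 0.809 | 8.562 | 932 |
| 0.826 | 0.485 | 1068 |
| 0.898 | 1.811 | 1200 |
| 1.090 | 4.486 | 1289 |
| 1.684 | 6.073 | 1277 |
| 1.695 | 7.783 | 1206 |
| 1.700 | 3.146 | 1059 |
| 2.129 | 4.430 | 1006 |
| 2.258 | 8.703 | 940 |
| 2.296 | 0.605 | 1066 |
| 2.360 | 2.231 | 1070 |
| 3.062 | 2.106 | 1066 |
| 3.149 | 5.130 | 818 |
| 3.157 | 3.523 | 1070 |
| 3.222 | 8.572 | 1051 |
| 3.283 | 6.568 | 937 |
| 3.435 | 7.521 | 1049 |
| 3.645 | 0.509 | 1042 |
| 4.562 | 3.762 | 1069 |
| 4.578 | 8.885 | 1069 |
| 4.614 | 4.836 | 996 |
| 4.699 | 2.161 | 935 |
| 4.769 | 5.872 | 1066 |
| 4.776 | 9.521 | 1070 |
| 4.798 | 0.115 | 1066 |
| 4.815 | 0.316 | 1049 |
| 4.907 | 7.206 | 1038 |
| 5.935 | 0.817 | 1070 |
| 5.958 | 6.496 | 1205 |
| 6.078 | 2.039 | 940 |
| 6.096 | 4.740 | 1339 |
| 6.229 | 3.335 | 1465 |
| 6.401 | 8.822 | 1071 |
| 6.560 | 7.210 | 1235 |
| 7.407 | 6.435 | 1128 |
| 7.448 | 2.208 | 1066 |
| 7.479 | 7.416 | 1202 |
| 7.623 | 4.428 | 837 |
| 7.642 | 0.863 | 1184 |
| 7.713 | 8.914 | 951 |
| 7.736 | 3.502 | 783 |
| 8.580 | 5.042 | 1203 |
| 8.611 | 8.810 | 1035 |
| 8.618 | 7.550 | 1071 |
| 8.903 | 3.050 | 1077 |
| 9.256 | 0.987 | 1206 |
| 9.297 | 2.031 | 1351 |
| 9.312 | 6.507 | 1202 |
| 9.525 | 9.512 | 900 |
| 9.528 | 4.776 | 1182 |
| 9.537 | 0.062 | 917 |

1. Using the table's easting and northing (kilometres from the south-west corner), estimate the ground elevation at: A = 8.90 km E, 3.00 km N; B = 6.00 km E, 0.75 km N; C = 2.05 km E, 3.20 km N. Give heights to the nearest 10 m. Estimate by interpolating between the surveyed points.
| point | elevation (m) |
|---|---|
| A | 1090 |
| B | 1070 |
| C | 980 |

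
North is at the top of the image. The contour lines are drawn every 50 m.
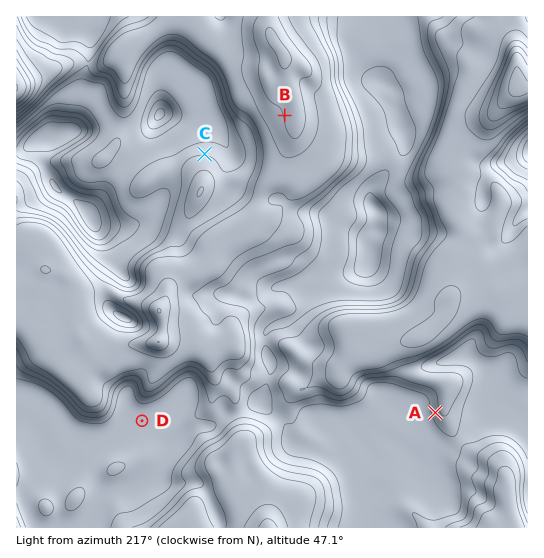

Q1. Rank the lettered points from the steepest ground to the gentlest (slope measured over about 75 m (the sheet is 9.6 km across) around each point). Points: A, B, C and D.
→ A C B D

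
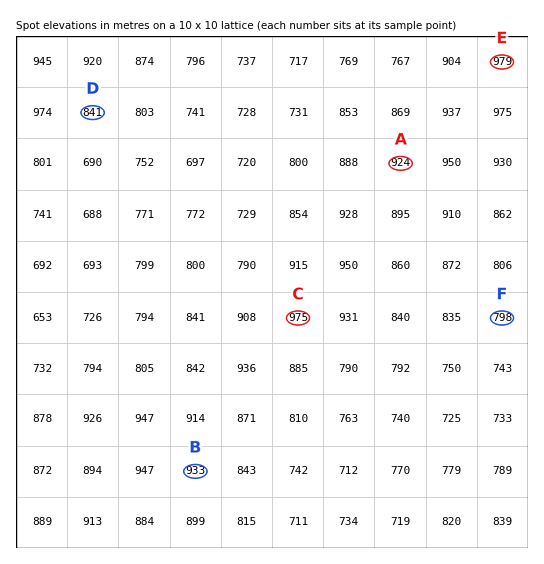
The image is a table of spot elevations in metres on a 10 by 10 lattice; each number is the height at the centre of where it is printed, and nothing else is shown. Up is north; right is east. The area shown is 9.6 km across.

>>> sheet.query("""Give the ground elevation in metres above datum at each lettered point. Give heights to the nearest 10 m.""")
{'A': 920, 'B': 930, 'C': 970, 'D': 840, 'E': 980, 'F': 800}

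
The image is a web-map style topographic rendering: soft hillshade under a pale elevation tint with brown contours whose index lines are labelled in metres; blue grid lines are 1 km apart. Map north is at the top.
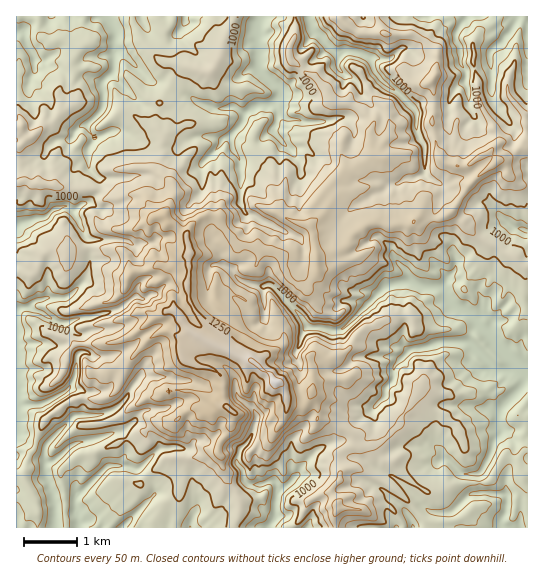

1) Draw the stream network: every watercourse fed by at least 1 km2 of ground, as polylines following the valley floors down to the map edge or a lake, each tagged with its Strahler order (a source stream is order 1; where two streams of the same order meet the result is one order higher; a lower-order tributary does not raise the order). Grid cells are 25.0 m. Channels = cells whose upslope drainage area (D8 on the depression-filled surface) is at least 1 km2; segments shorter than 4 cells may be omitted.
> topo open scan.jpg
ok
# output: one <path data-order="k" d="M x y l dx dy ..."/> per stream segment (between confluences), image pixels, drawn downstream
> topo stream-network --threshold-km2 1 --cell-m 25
<path data-order="1" d="M455 509l15-15 8 0 1-1 27 1 0 3 1 1-1 13-5 10 0 2 4 4 1 0"/><path data-order="2" d="M277 494l0 5-2 2 0 18-6 7 0 1"/><path data-order="1" d="M294 478l-11 11-4 0-2 5"/><path data-order="2" d="M45 465l2 14 3 4 0 4 3 4 1 11 1 1 0 24"/><path data-order="1" d="M446 459l17 15 15 0 5-5 8-16 3-12 7-7 0-7-3-4 0-9 1-1 0-3 4-4 0-1 19-19 4-8 0-7 1-1"/><path data-order="1" d="M158 450l-19 19-6 0-6-3-18 0-3 1-29 30-2 2 0 11 3 4 0 13"/><path data-order="1" d="M98 438l-3 1-4 0-1 2-5 0-2 1-5 0-3 1-5 3-16 15-3 1-5 0-1 3"/><path data-order="2" d="M17 410l0 24"/><path data-order="1" d="M253 409l2 2 0 3 2 1 0 6-2 1-4 15-12 13 0 4-2 4 0 5 5 6 1 2 0 7 4 5 3 2 12 0 7-4 5 0 3 2 0 11"/><path data-order="1" d="M375 406l10-9 1-3 0-7 8-9 0-11 1-2 15-15 3-1 8 0 1-2 4 0 12-5 29 0 3 1 21 22 0 1 4 4 15 0 4-3 4 0"/><path data-order="1" d="M139 377l-10 14-2 6-4 4 0 1-9 8-9 3-2 1-2 0-2 1-24 0-2 2-3 4-24 24-1 2 0 18"/><path data-order="1" d="M75 375l-4 10-6 8-26 12-21 0 0 4-1 1"/><path data-order="2" d="M518 367l9 3"/><path data-order="1" d="M265 311l0-10-2-2 0-12 2-1"/><path data-order="2" d="M29 307l-8 0-4 4 0 99"/><path data-order="1" d="M137 297l-3 0-5 5-12 8-4 0-4 3-10 1-5 3-8 0-1 1-11 1-4 3-13 0-12-8-16-7"/><path data-order="1" d="M77 289l-8 8-3 0-1 1-20 0-2 1-4 0-1 2-3 0-6 6"/><path data-order="2" d="M443 289l6 10 8 8 2 0 3 3 3 0 4 3 9 9 1 3 12 10 4 8 22 22 1 2"/><path data-order="2" d="M265 286l1-1 4 0 3 1 29 31 1 4 4 4 0 1 3 1 12 0 1 2 6 0 1 1 11 0 2-1 43-43 8-1 1-2 4 0 2-1 10 0"/><path data-order="2" d="M411 282l14 5 17 0 1 2"/><path data-order="1" d="M447 278l-4 8 0 3"/><path data-order="1" d="M406 271l3 3 0 7 2 1"/><path data-order="1" d="M223 265l6 2 12 14 10 2 2 2 4 0 1 1 7 0"/><path data-order="1" d="M113 239l-24 0-4-4-2-5-4-5-1-6-4-5 0-3-1 0-6-5-10 1-11 10-3 1-8 0-5 3-11 2-2 4"/><path data-order="1" d="M507 222l6 5 2 0 2 2 5 0 5 2"/><path data-order="1" d="M262 221l-11-7-5 0-5-11 0-40-2-1 0-4-6-8 0-4-2-1 0-11"/><path data-order="1" d="M379 193l3 0 8-8 3-2 6 0 7-5 9 0 10-5 0-27-8-13 0-20-2-3-20-20-4-1-12-11 0-1-5-6-1-6-4-8-8-4-12-2-2-1-4 0-5 3-3 0-12-12 0-2-10-9-4-13"/><path data-order="1" d="M89 155l0-8 5-6 0-4"/><path data-order="1" d="M213 153l8-8 1-6 4-2 4 0 1-3"/><path data-order="1" d="M287 147l-13-14 0-6 3-2 0-10 1-1 0-4-4-5 0-3"/><path data-order="2" d="M94 137l-5-6-2-6"/><path data-order="2" d="M231 134l11-11 1-2 0-6 2 0 1-2"/><path data-order="1" d="M81 126l1-1 5 0"/><path data-order="2" d="M87 125l0-2 2 0 12-12 2-5 0-16-1-1 0-7 11-9 1-3 0-29 1-2 0-6-8-16"/><path data-order="1" d="M299 121l-1-2-9 0-6-4-1-2 0-12-3-6"/><path data-order="2" d="M246 113l3-3 10-5 11 0 4-3"/><path data-order="1" d="M217 109l18-2 7 6 4 0"/><path data-order="2" d="M274 102l5-7"/><path data-order="2" d="M279 95l0-6-20-19 0-3-1-1 0-44 3-5"/><path data-order="1" d="M465 82l1-3 0-8-5-6 0-16-6-10 0-5 7-12 5-5"/><path data-order="1" d="M490 63l0-10 1-3 6-5 4-2 4-6 6-7 3-7 3-2 0-4"/><path data-order="1" d="M34 59l0-4-8-12 0-2-1-2 0-5-3-3-5 2"/>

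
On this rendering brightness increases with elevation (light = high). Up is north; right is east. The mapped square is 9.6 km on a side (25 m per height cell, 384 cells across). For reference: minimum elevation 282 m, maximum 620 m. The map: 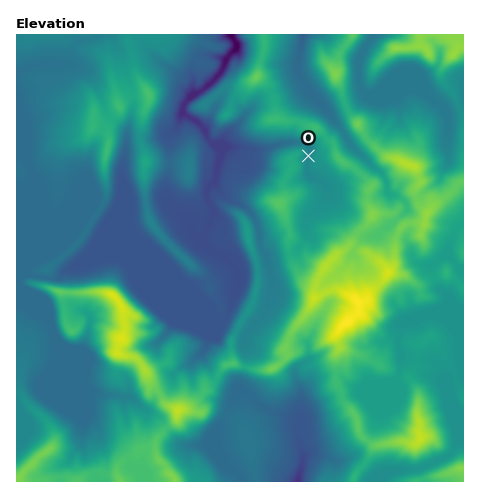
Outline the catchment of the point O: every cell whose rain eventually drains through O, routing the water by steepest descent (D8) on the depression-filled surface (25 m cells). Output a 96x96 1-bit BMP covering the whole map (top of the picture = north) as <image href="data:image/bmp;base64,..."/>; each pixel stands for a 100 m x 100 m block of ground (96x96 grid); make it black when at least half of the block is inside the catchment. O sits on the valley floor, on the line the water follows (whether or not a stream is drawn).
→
<image width="96" height="96" href="data:image/bmp;base64,Qk2+BAAAAAAAAD4AAAAoAAAAYAAAAGAAAAABAAEAAAAAAIAEAAATCwAAEwsAAAIAAAAAAAAA////AAAAAAAAAAAAAAAAAAAAAAAAAAAAAAAAAAAAAAAAAAAAAAAAAAAAAAAAAAAAAAAAAAAAAAAAAAAAAAAAAAAAAAAAAAAAAAAAAAAAAAAAAAAAAAAAAAAAAAAAAAAAAAAAAAAAAAAAAAAAAAAAAAAAAAAAAAAAAAAAAAAAAAAAAAAAAAAAAAAAAAAAAAAAAAAAAAAAAAAAAAAAAAAAAAAAAAAAAAAAAAAAAAAAAAAAAAAAAAAAAAAAAAAAAAAAAAAAAAAAAAAAAAAAAAAAAAAAAAAAAAAAAAAAAAAAAAAAAAAAAAAAAAAAAAAAAAAAAAAAAAAAAAAAAAAAAAAAAAAAAAAAAAAAAAAAAAAAAAAAAAAAAAAAAAAAAAAAAAAAAAAAAAAAAAAAAAAAAAAAAAAAAAAAAAAAAAAAAAAAAAAAAAAAAAAAAAAAAAAAAAAAAAAAAAAAAAAAAAAAAAAAAAAAAAAAAAAAAAAAAAAAAAAAAAAAAAAAAAAAAAAAAAAAAAAAAAAAAAAAAAAAAAAAAAAAAAAAAAAAAAAAAAAAAAAAAAAAAAAAAAAAAAAAAAAAAAAAAAAAAAAAAAAAAAAAAAAAAAAAAAAAAAAAAAAAAAAAAAAAAAAAAAAAAAAAAAAAAAAAAAAAAAAAAAAAAAAAAAAAAAAAAAAAAAAAAAAAAAAAAAAAAAAAAAAAAAAAAAAAAAAAA4AAAAAAAAAAAAAAB4AAAAAAAAAAAAAAD8AAAAAAAAAAAAAAH8AAAAAAAAAAAAAAH+AAAAAAAAAAAAAAH/AAAAAAAAAAAAAAP/wAAAAAAAAAAAAAP/4AAAAAAAAAAAAAP/8AAAAAAAAAAAAAH/+AAAAAAAAAAAAAH/+AAAAAAAAAAAAAP//AAAAAAAAAAAAAP//gAAAAAAAAAAAAP//wAAAAAAAAAAAAf//wAAAAAAAAAAAAf//wAAAAAAAAAAAAf//wAAAAAAAAAAAAf//gAAAAAAAAAAAAf//gAAAAAAAAAAAAf//wAAAAAAAAAAAAf//wAAAAAAAAAAAAf//wAAAAAAAAAAAAP//gAAAAAAAAAAAAH/+AAAAAAAAAAAAAH/8AAAAAAAAAAAAAH/wAAAAAAAAAAAAAH/gAAAAAAAAAAAAAADgAAAAAAAAAAAAAABAAAAAAAAAAAAAAAAAAAAAAAAAAAAAAAAAAAAAAAAAAAAAAAAAAAAAAAAAAAAAAAAAAAAAAAAAAAAAAAAAAAAAAAAAAAAAAAAAAAAAAAAAAAAAAAAAAAAAAAAAAAAAAAAAAAAAAAAAAAAAAAAAAAAAAAAAAAAAAAAAAAAAAAAAAAAAAAAAAAAAAAAAAAAAAAAAAAAAAAAAAAAAAAAAAAAAAAAAAAAAAAAAAAAAAAAAAAAAAAAAAAAAAAAAAAAAAAAAAAAAAAAAAAAAAAAAAAAAAAAAAAAAAAAAAAAAAAAAAAAAAAAAAAAAAAAAAAAAAAAAAAAAAAAAAAAAAAAAAAAAAAAAAAAAAAAAAAAAAAAAAAAAAAAAAAAAAAAAAAAAAAAAAAAA="/>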